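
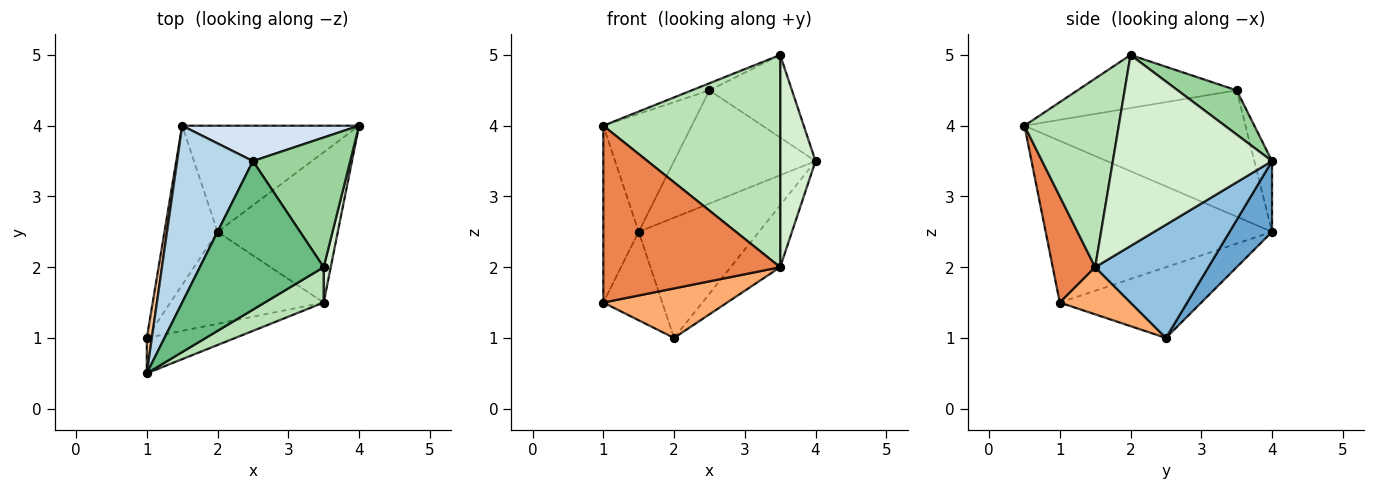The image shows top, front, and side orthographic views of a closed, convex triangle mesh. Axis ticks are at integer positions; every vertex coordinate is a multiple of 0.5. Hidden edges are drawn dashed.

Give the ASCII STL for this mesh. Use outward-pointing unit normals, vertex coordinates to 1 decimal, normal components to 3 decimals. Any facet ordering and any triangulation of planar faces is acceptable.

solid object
 facet normal 0.256 0.725 -0.640
  outer loop
   vertex 2.0 2.5 1.0
   vertex 1.5 4.0 2.5
   vertex 4.0 4.0 3.5
  endloop
 endfacet
 facet normal 0.656 0.287 -0.698
  outer loop
   vertex 3.5 1.5 2.0
   vertex 2.0 2.5 1.0
   vertex 4.0 4.0 3.5
  endloop
 endfacet
 facet normal -0.811 0.324 0.487
  outer loop
   vertex 2.5 3.5 4.5
   vertex 1.5 4.0 2.5
   vertex 1.0 0.5 4.0
  endloop
 endfacet
 facet normal -0.118 0.948 0.296
  outer loop
   vertex 2.5 3.5 4.5
   vertex 4.0 4.0 3.5
   vertex 1.5 4.0 2.5
  endloop
 endfacet
 facet normal 0.229 -0.955 -0.191
  outer loop
   vertex 1.0 1.0 1.5
   vertex 3.5 1.5 2.0
   vertex 1.0 0.5 4.0
  endloop
 endfacet
 facet normal 0.261 -0.458 -0.850
  outer loop
   vertex 1.0 1.0 1.5
   vertex 2.0 2.5 1.0
   vertex 3.5 1.5 2.0
  endloop
 endfacet
 facet normal -0.988 0.154 0.031
  outer loop
   vertex 1.0 1.0 1.5
   vertex 1.0 0.5 4.0
   vertex 1.5 4.0 2.5
  endloop
 endfacet
 facet normal -0.759 0.316 -0.569
  outer loop
   vertex 1.0 1.0 1.5
   vertex 1.5 4.0 2.5
   vertex 2.0 2.5 1.0
  endloop
 endfacet
 facet normal -0.394 0.044 0.918
  outer loop
   vertex 3.5 2.0 5.0
   vertex 2.5 3.5 4.5
   vertex 1.0 0.5 4.0
  endloop
 endfacet
 facet normal 0.358 0.501 0.788
  outer loop
   vertex 3.5 2.0 5.0
   vertex 4.0 4.0 3.5
   vertex 2.5 3.5 4.5
  endloop
 endfacet
 facet normal 0.466 -0.873 0.145
  outer loop
   vertex 3.5 2.0 5.0
   vertex 1.0 0.5 4.0
   vertex 3.5 1.5 2.0
  endloop
 endfacet
 facet normal 0.976 -0.217 0.036
  outer loop
   vertex 3.5 2.0 5.0
   vertex 3.5 1.5 2.0
   vertex 4.0 4.0 3.5
  endloop
 endfacet
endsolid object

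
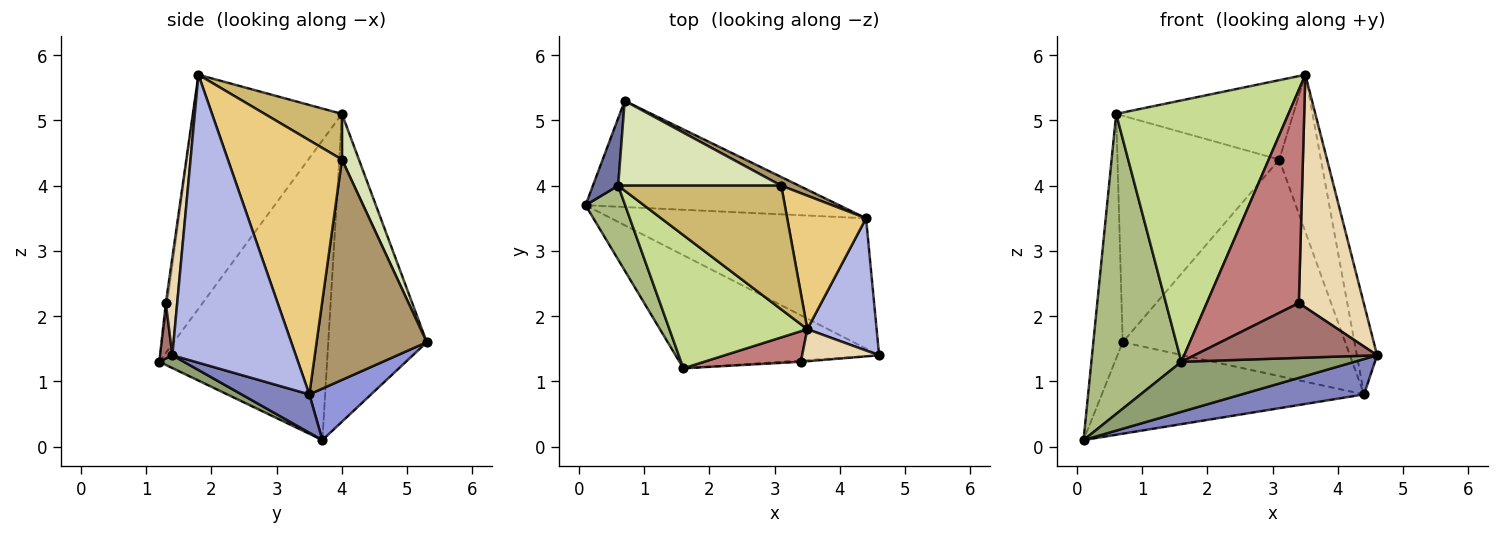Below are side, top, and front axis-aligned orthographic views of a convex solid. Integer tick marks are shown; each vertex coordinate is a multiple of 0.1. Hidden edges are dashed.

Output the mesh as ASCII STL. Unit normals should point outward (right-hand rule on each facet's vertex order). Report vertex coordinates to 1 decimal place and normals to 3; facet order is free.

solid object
 facet normal -0.955 0.285 0.078
  outer loop
   vertex 0.6 4.0 5.1
   vertex 0.7 5.3 1.6
   vertex 0.1 3.7 0.1
  endloop
 endfacet
 facet normal 0.143 -0.259 -0.955
  outer loop
   vertex 4.4 3.5 0.8
   vertex 4.6 1.4 1.4
   vertex 0.1 3.7 0.1
  endloop
 endfacet
 facet normal 0.152 0.645 -0.749
  outer loop
   vertex 4.4 3.5 0.8
   vertex 0.1 3.7 0.1
   vertex 0.7 5.3 1.6
  endloop
 endfacet
 facet normal 0.960 0.157 0.231
  outer loop
   vertex 4.4 3.5 0.8
   vertex 3.5 1.8 5.7
   vertex 4.6 1.4 1.4
  endloop
 endfacet
 facet normal 0.057 -0.404 -0.913
  outer loop
   vertex 1.6 1.2 1.3
   vertex 0.1 3.7 0.1
   vertex 4.6 1.4 1.4
  endloop
 endfacet
 facet normal -0.875 -0.470 0.116
  outer loop
   vertex 1.6 1.2 1.3
   vertex 0.6 4.0 5.1
   vertex 0.1 3.7 0.1
  endloop
 endfacet
 facet normal -0.610 -0.706 0.360
  outer loop
   vertex 1.6 1.2 1.3
   vertex 3.5 1.8 5.7
   vertex 0.6 4.0 5.1
  endloop
 endfacet
 facet normal 0.098 0.932 0.349
  outer loop
   vertex 3.1 4.0 4.4
   vertex 0.7 5.3 1.6
   vertex 0.6 4.0 5.1
  endloop
 endfacet
 facet normal 0.443 0.896 0.036
  outer loop
   vertex 3.1 4.0 4.4
   vertex 4.4 3.5 0.8
   vertex 0.7 5.3 1.6
  endloop
 endfacet
 facet normal 0.229 0.526 0.819
  outer loop
   vertex 3.1 4.0 4.4
   vertex 0.6 4.0 5.1
   vertex 3.5 1.8 5.7
  endloop
 endfacet
 facet normal 0.902 0.329 0.280
  outer loop
   vertex 3.1 4.0 4.4
   vertex 3.5 1.8 5.7
   vertex 4.4 3.5 0.8
  endloop
 endfacet
 facet normal 0.171 -0.976 0.135
  outer loop
   vertex 3.4 1.3 2.2
   vertex 4.6 1.4 1.4
   vertex 3.5 1.8 5.7
  endloop
 endfacet
 facet normal 0.067 -0.997 -0.024
  outer loop
   vertex 3.4 1.3 2.2
   vertex 1.6 1.2 1.3
   vertex 4.6 1.4 1.4
  endloop
 endfacet
 facet normal -0.016 -0.990 0.142
  outer loop
   vertex 3.4 1.3 2.2
   vertex 3.5 1.8 5.7
   vertex 1.6 1.2 1.3
  endloop
 endfacet
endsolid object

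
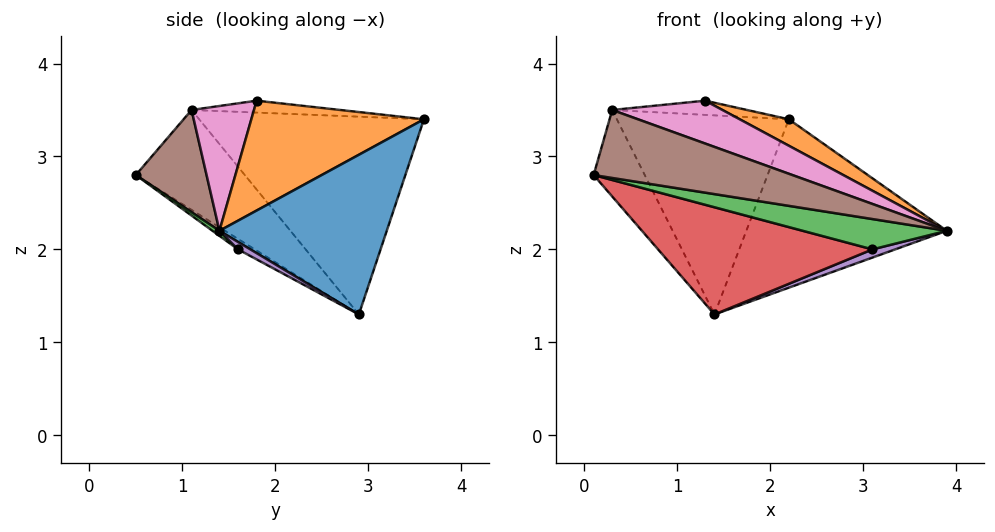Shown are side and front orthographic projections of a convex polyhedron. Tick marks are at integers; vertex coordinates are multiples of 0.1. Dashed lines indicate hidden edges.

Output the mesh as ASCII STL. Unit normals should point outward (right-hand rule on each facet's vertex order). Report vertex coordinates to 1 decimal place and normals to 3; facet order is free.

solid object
 facet normal 0.573 0.687 -0.447
  outer loop
   vertex 1.4 2.9 1.3
   vertex 2.2 3.6 3.4
   vertex 3.9 1.4 2.2
  endloop
 endfacet
 facet normal 0.455 -0.129 0.881
  outer loop
   vertex 1.3 1.8 3.6
   vertex 3.9 1.4 2.2
   vertex 2.2 3.6 3.4
  endloop
 endfacet
 facet normal 0.031 -0.642 -0.766
  outer loop
   vertex 3.1 1.6 2.0
   vertex 3.9 1.4 2.2
   vertex 0.1 0.5 2.8
  endloop
 endfacet
 facet normal -0.040 -0.514 -0.857
  outer loop
   vertex 3.1 1.6 2.0
   vertex 0.1 0.5 2.8
   vertex 1.4 2.9 1.3
  endloop
 endfacet
 facet normal 0.161 -0.296 -0.941
  outer loop
   vertex 3.1 1.6 2.0
   vertex 1.4 2.9 1.3
   vertex 3.9 1.4 2.2
  endloop
 endfacet
 facet normal 0.273 -0.768 0.580
  outer loop
   vertex 0.3 1.1 3.5
   vertex 0.1 0.5 2.8
   vertex 3.9 1.4 2.2
  endloop
 endfacet
 facet normal 0.321 -0.567 0.758
  outer loop
   vertex 0.3 1.1 3.5
   vertex 3.9 1.4 2.2
   vertex 1.3 1.8 3.6
  endloop
 endfacet
 facet normal -0.257 0.233 0.938
  outer loop
   vertex 0.3 1.1 3.5
   vertex 1.3 1.8 3.6
   vertex 2.2 3.6 3.4
  endloop
 endfacet
 facet normal -0.900 0.422 -0.105
  outer loop
   vertex 0.3 1.1 3.5
   vertex 1.4 2.9 1.3
   vertex 0.1 0.5 2.8
  endloop
 endfacet
 facet normal -0.790 0.605 0.100
  outer loop
   vertex 0.3 1.1 3.5
   vertex 2.2 3.6 3.4
   vertex 1.4 2.9 1.3
  endloop
 endfacet
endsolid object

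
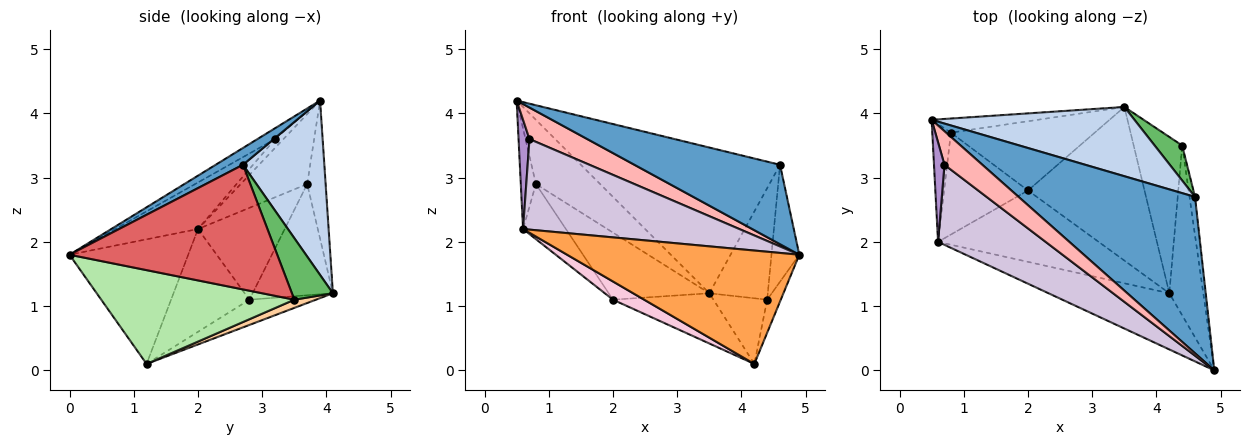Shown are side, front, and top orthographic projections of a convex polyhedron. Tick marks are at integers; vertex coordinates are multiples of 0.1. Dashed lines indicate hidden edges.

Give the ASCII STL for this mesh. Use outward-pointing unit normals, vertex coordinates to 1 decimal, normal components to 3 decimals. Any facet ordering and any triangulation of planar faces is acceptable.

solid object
 facet normal 0.085 -0.451 0.888
  outer loop
   vertex 4.6 2.7 3.2
   vertex 0.5 3.9 4.2
   vertex 4.9 0.0 1.8
  endloop
 endfacet
 facet normal 0.346 0.847 0.403
  outer loop
   vertex 4.6 2.7 3.2
   vertex 3.5 4.1 1.2
   vertex 0.5 3.9 4.2
  endloop
 endfacet
 facet normal -0.416 -0.815 -0.404
  outer loop
   vertex 0.6 2.0 2.2
   vertex 4.2 1.2 0.1
   vertex 4.9 0.0 1.8
  endloop
 endfacet
 facet normal 0.154 0.383 -0.911
  outer loop
   vertex 4.4 3.5 1.1
   vertex 4.2 1.2 0.1
   vertex 3.5 4.1 1.2
  endloop
 endfacet
 facet normal 0.556 0.793 0.249
  outer loop
   vertex 4.4 3.5 1.1
   vertex 3.5 4.1 1.2
   vertex 4.6 2.7 3.2
  endloop
 endfacet
 facet normal 0.938 0.066 -0.340
  outer loop
   vertex 4.4 3.5 1.1
   vertex 4.9 0.0 1.8
   vertex 4.2 1.2 0.1
  endloop
 endfacet
 facet normal 0.990 0.133 -0.044
  outer loop
   vertex 4.4 3.5 1.1
   vertex 4.6 2.7 3.2
   vertex 4.9 0.0 1.8
  endloop
 endfacet
 facet normal -0.205 -0.670 0.714
  outer loop
   vertex 0.7 3.2 3.6
   vertex 4.9 0.0 1.8
   vertex 0.5 3.9 4.2
  endloop
 endfacet
 facet normal -0.492 -0.643 0.587
  outer loop
   vertex 0.7 3.2 3.6
   vertex 0.5 3.9 4.2
   vertex 0.6 2.0 2.2
  endloop
 endfacet
 facet normal -0.276 -0.720 0.637
  outer loop
   vertex 0.7 3.2 3.6
   vertex 0.6 2.0 2.2
   vertex 4.9 0.0 1.8
  endloop
 endfacet
 facet normal -0.270 0.940 -0.207
  outer loop
   vertex 0.8 3.7 2.9
   vertex 0.5 3.9 4.2
   vertex 3.5 4.1 1.2
  endloop
 endfacet
 facet normal -0.944 0.214 -0.251
  outer loop
   vertex 0.8 3.7 2.9
   vertex 0.6 2.0 2.2
   vertex 0.5 3.9 4.2
  endloop
 endfacet
 facet normal -0.202 0.304 -0.931
  outer loop
   vertex 2.0 2.8 1.1
   vertex 3.5 4.1 1.2
   vertex 4.2 1.2 0.1
  endloop
 endfacet
 facet normal -0.527 -0.210 -0.823
  outer loop
   vertex 2.0 2.8 1.1
   vertex 4.2 1.2 0.1
   vertex 0.6 2.0 2.2
  endloop
 endfacet
 facet normal -0.485 0.608 -0.628
  outer loop
   vertex 2.0 2.8 1.1
   vertex 0.8 3.7 2.9
   vertex 3.5 4.1 1.2
  endloop
 endfacet
 facet normal -0.694 0.343 -0.634
  outer loop
   vertex 2.0 2.8 1.1
   vertex 0.6 2.0 2.2
   vertex 0.8 3.7 2.9
  endloop
 endfacet
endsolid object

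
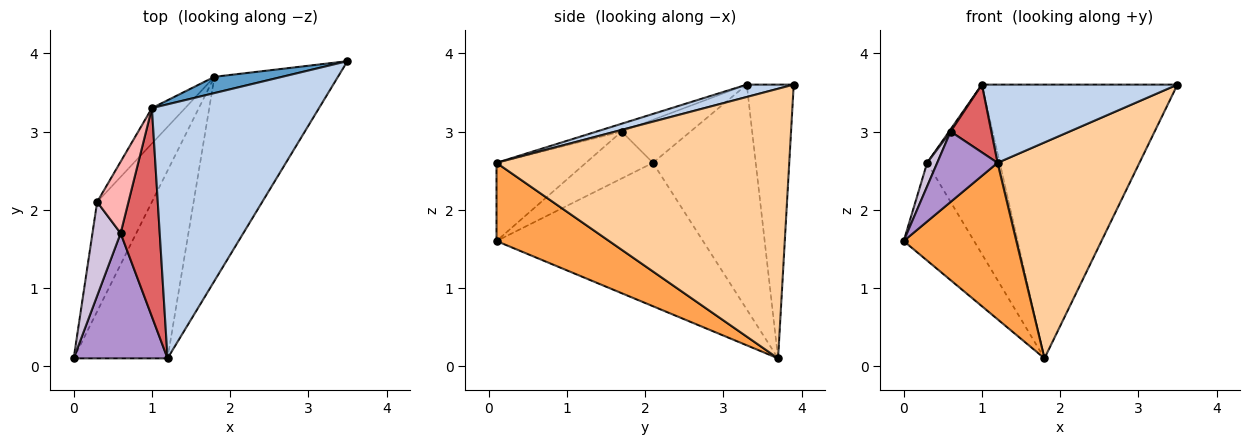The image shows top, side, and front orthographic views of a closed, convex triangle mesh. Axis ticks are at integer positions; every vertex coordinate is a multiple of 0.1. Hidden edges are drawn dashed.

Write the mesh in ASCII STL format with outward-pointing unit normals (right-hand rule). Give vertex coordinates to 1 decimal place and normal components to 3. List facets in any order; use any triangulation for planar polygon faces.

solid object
 facet normal -0.233 0.971 0.058
  outer loop
   vertex 1.8 3.7 0.1
   vertex 1.0 3.3 3.6
   vertex 3.5 3.9 3.6
  endloop
 endfacet
 facet normal 0.070 -0.294 0.953
  outer loop
   vertex 1.2 0.1 2.6
   vertex 3.5 3.9 3.6
   vertex 1.0 3.3 3.6
  endloop
 endfacet
 facet normal 0.539 -0.539 -0.647
  outer loop
   vertex 1.2 0.1 2.6
   vertex 0.0 0.1 1.6
   vertex 1.8 3.7 0.1
  endloop
 endfacet
 facet normal 0.832 -0.403 -0.381
  outer loop
   vertex 1.2 0.1 2.6
   vertex 1.8 3.7 0.1
   vertex 3.5 3.9 3.6
  endloop
 endfacet
 facet normal -0.890 0.303 -0.340
  outer loop
   vertex 0.3 2.1 2.6
   vertex 1.8 3.7 0.1
   vertex 0.0 0.1 1.6
  endloop
 endfacet
 facet normal -0.811 0.573 -0.120
  outer loop
   vertex 0.3 2.1 2.6
   vertex 1.0 3.3 3.6
   vertex 1.8 3.7 0.1
  endloop
 endfacet
 facet normal -0.187 -0.304 0.934
  outer loop
   vertex 0.6 1.7 3.0
   vertex 1.2 0.1 2.6
   vertex 1.0 3.3 3.6
  endloop
 endfacet
 facet normal -0.809 -0.018 0.588
  outer loop
   vertex 0.6 1.7 3.0
   vertex 1.0 3.3 3.6
   vertex 0.3 2.1 2.6
  endloop
 endfacet
 facet normal -0.588 -0.397 0.705
  outer loop
   vertex 0.6 1.7 3.0
   vertex 0.0 0.1 1.6
   vertex 1.2 0.1 2.6
  endloop
 endfacet
 facet normal -0.850 -0.128 0.510
  outer loop
   vertex 0.6 1.7 3.0
   vertex 0.3 2.1 2.6
   vertex 0.0 0.1 1.6
  endloop
 endfacet
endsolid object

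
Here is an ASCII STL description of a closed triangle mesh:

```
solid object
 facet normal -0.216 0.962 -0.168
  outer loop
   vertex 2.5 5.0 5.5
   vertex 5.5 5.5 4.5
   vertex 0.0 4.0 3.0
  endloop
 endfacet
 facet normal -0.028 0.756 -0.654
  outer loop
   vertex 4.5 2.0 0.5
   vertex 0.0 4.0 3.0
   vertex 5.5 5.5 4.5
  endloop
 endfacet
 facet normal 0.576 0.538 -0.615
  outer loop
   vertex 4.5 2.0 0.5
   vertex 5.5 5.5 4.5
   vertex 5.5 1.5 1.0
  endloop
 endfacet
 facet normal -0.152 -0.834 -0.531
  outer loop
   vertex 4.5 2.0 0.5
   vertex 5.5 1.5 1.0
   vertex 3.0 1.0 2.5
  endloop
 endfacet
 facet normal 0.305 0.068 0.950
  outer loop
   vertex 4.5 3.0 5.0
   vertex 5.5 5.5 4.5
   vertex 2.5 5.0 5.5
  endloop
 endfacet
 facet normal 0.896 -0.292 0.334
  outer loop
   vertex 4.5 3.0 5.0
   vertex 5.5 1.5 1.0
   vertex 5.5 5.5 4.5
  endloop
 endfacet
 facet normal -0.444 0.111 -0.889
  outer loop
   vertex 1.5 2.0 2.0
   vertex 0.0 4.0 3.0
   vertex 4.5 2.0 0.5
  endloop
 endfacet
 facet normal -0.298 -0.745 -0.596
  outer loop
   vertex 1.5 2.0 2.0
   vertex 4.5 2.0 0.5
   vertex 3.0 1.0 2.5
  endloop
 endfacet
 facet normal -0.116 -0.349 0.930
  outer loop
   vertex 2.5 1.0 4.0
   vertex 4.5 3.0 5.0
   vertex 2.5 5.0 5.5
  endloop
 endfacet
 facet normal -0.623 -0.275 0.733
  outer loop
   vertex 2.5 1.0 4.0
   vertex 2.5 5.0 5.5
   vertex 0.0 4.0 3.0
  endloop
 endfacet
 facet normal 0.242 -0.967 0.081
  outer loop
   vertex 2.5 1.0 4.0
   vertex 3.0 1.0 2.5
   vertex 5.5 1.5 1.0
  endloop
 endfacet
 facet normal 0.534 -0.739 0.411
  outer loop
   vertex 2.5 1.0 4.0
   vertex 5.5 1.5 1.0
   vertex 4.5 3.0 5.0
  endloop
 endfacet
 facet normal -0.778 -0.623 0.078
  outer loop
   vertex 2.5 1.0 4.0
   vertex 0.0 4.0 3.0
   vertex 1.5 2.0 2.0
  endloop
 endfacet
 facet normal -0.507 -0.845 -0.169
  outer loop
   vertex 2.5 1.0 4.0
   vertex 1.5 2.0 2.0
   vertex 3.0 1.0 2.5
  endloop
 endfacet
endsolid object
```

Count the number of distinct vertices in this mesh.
9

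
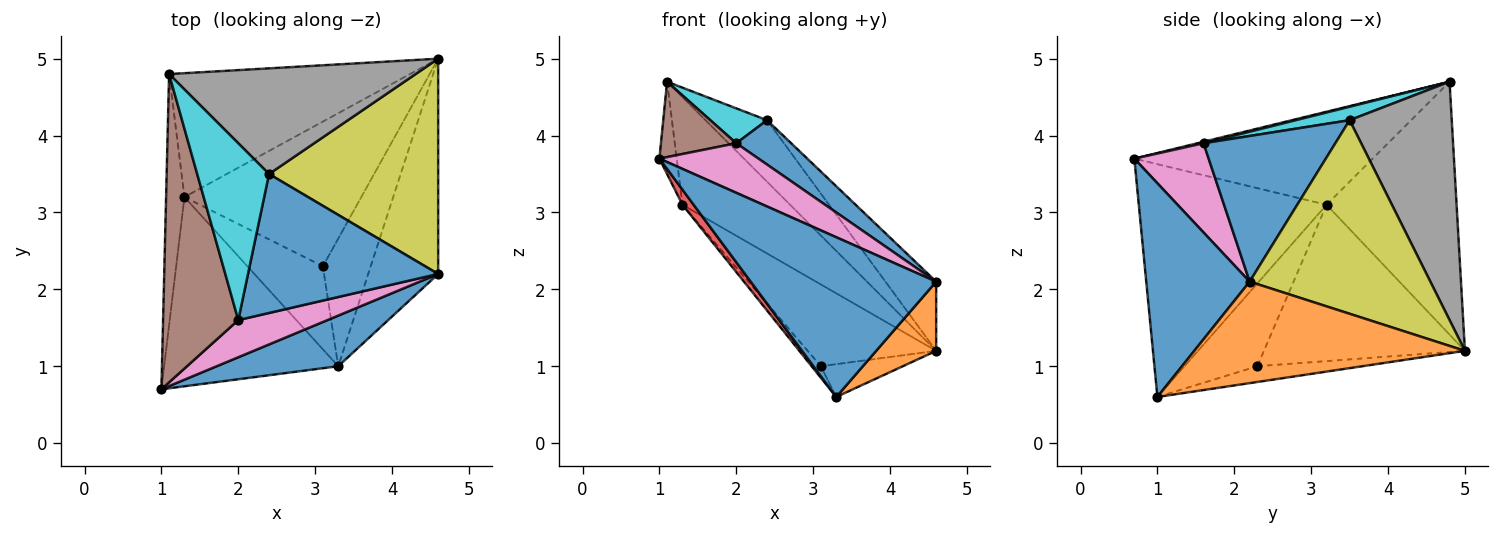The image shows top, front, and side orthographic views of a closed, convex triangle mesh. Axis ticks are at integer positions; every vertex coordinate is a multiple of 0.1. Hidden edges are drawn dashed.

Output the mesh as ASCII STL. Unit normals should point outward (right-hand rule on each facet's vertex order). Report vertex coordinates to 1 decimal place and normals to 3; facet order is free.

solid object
 facet normal 0.469 -0.842 0.267
  outer loop
   vertex 4.6 2.2 2.1
   vertex 1.0 0.7 3.7
   vertex 3.3 1.0 0.6
  endloop
 endfacet
 facet normal 0.810 -0.179 -0.558
  outer loop
   vertex 4.6 2.2 2.1
   vertex 3.3 1.0 0.6
   vertex 4.6 5.0 1.2
  endloop
 endfacet
 facet normal -0.979 0.071 -0.193
  outer loop
   vertex 1.3 3.2 3.1
   vertex 1.0 0.7 3.7
   vertex 1.1 4.8 4.7
  endloop
 endfacet
 facet normal -0.800 -0.048 -0.598
  outer loop
   vertex 1.3 3.2 3.1
   vertex 3.3 1.0 0.6
   vertex 1.0 0.7 3.7
  endloop
 endfacet
 facet normal -0.621 0.514 -0.592
  outer loop
   vertex 1.3 3.2 3.1
   vertex 1.1 4.8 4.7
   vertex 4.6 5.0 1.2
  endloop
 endfacet
 facet normal 0.019 -0.237 0.971
  outer loop
   vertex 2.0 1.6 3.9
   vertex 1.1 4.8 4.7
   vertex 1.0 0.7 3.7
  endloop
 endfacet
 facet normal 0.514 -0.686 0.514
  outer loop
   vertex 2.0 1.6 3.9
   vertex 1.0 0.7 3.7
   vertex 4.6 2.2 2.1
  endloop
 endfacet
 facet normal 0.641 0.386 0.663
  outer loop
   vertex 2.4 3.5 4.2
   vertex 4.6 5.0 1.2
   vertex 1.1 4.8 4.7
  endloop
 endfacet
 facet normal 0.737 0.207 0.644
  outer loop
   vertex 2.4 3.5 4.2
   vertex 4.6 2.2 2.1
   vertex 4.6 5.0 1.2
  endloop
 endfacet
 facet normal 0.181 -0.190 0.965
  outer loop
   vertex 2.4 3.5 4.2
   vertex 1.1 4.8 4.7
   vertex 2.0 1.6 3.9
  endloop
 endfacet
 facet normal 0.589 -0.246 0.770
  outer loop
   vertex 2.4 3.5 4.2
   vertex 2.0 1.6 3.9
   vertex 4.6 2.2 2.1
  endloop
 endfacet
 facet normal -0.304 0.237 -0.923
  outer loop
   vertex 3.1 2.3 1.0
   vertex 4.6 5.0 1.2
   vertex 3.3 1.0 0.6
  endloop
 endfacet
 facet normal -0.610 0.390 -0.690
  outer loop
   vertex 3.1 2.3 1.0
   vertex 1.3 3.2 3.1
   vertex 4.6 5.0 1.2
  endloop
 endfacet
 facet normal -0.736 0.093 -0.671
  outer loop
   vertex 3.1 2.3 1.0
   vertex 3.3 1.0 0.6
   vertex 1.3 3.2 3.1
  endloop
 endfacet
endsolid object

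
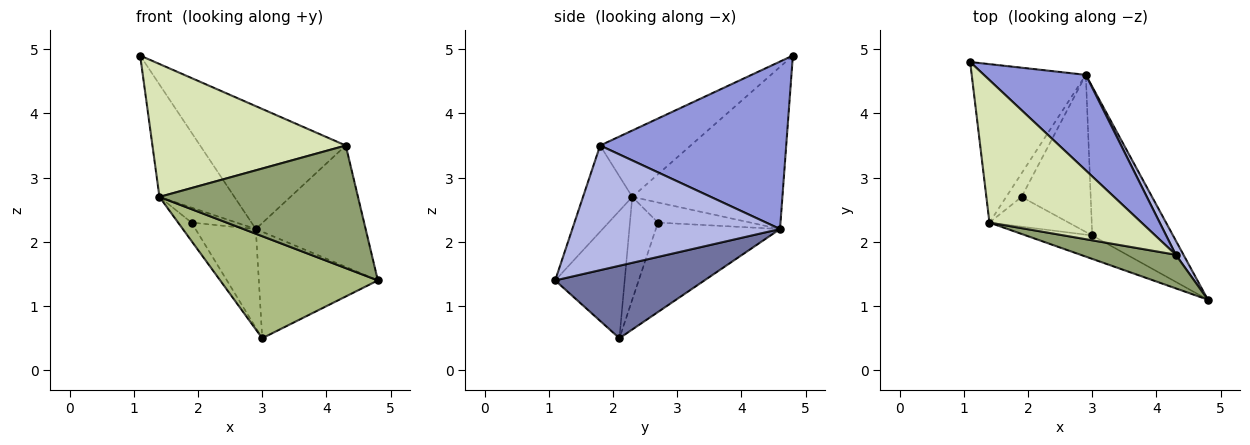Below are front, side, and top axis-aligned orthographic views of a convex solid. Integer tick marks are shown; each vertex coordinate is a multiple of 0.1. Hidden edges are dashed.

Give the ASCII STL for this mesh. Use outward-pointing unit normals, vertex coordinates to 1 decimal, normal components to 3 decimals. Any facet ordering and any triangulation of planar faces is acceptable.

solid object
 facet normal 0.590 0.470 -0.657
  outer loop
   vertex 2.9 4.6 2.2
   vertex 4.8 1.1 1.4
   vertex 3.0 2.1 0.5
  endloop
 endfacet
 facet normal -0.739 0.359 -0.571
  outer loop
   vertex 2.9 4.6 2.2
   vertex 3.0 2.1 0.5
   vertex 1.9 2.7 2.3
  endloop
 endfacet
 facet normal 0.710 0.556 0.432
  outer loop
   vertex 4.3 1.8 3.5
   vertex 2.9 4.6 2.2
   vertex 1.1 4.8 4.9
  endloop
 endfacet
 facet normal 0.883 0.467 0.055
  outer loop
   vertex 4.3 1.8 3.5
   vertex 4.8 1.1 1.4
   vertex 2.9 4.6 2.2
  endloop
 endfacet
 facet normal -0.233 -0.938 0.257
  outer loop
   vertex 1.4 2.3 2.7
   vertex 4.8 1.1 1.4
   vertex 4.3 1.8 3.5
  endloop
 endfacet
 facet normal -0.395 -0.896 -0.206
  outer loop
   vertex 1.4 2.3 2.7
   vertex 3.0 2.1 0.5
   vertex 4.8 1.1 1.4
  endloop
 endfacet
 facet normal -0.740 0.355 -0.571
  outer loop
   vertex 1.4 2.3 2.7
   vertex 1.9 2.7 2.3
   vertex 3.0 2.1 0.5
  endloop
 endfacet
 facet normal -0.304 -0.650 0.697
  outer loop
   vertex 1.4 2.3 2.7
   vertex 4.3 1.8 3.5
   vertex 1.1 4.8 4.9
  endloop
 endfacet
 facet normal -0.757 0.378 -0.533
  outer loop
   vertex 1.4 2.3 2.7
   vertex 1.1 4.8 4.9
   vertex 2.9 4.6 2.2
  endloop
 endfacet
 facet normal -0.741 0.360 -0.566
  outer loop
   vertex 1.4 2.3 2.7
   vertex 2.9 4.6 2.2
   vertex 1.9 2.7 2.3
  endloop
 endfacet
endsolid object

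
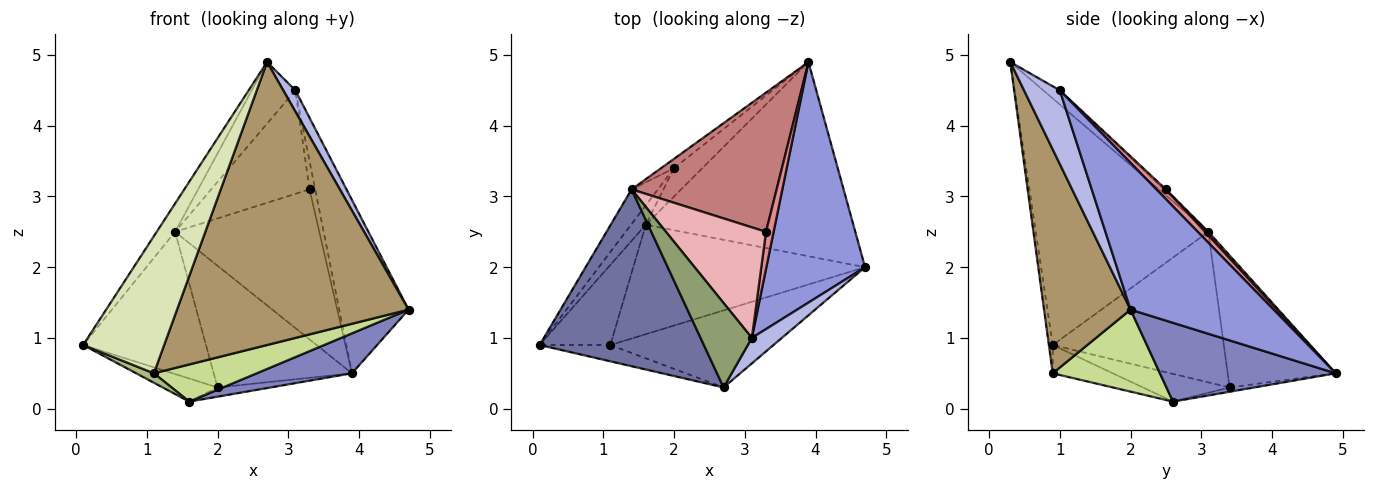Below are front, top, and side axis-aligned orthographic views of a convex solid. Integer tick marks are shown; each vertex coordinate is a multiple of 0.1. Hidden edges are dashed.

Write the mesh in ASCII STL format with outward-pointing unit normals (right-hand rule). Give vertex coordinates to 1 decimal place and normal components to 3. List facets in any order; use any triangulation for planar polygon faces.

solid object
 facet normal -0.829 0.088 0.552
  outer loop
   vertex 1.4 3.1 2.5
   vertex 0.1 0.9 0.9
   vertex 2.7 0.3 4.9
  endloop
 endfacet
 facet normal 0.348 -0.189 -0.918
  outer loop
   vertex 1.6 2.6 0.1
   vertex 3.9 4.9 0.5
   vertex 4.7 2.0 1.4
  endloop
 endfacet
 facet normal 0.770 0.373 0.518
  outer loop
   vertex 3.1 1.0 4.5
   vertex 4.7 2.0 1.4
   vertex 3.9 4.9 0.5
  endloop
 endfacet
 facet normal 0.884 -0.300 0.359
  outer loop
   vertex 3.1 1.0 4.5
   vertex 2.7 0.3 4.9
   vertex 4.7 2.0 1.4
  endloop
 endfacet
 facet normal -0.218 0.575 0.789
  outer loop
   vertex 3.1 1.0 4.5
   vertex 1.4 3.1 2.5
   vertex 2.7 0.3 4.9
  endloop
 endfacet
 facet normal -0.369 -0.109 -0.923
  outer loop
   vertex 1.1 0.9 0.5
   vertex 0.1 0.9 0.9
   vertex 1.6 2.6 0.1
  endloop
 endfacet
 facet normal 0.318 -0.305 -0.898
  outer loop
   vertex 1.1 0.9 0.5
   vertex 1.6 2.6 0.1
   vertex 4.7 2.0 1.4
  endloop
 endfacet
 facet normal -0.047 -0.992 -0.118
  outer loop
   vertex 1.1 0.9 0.5
   vertex 2.7 0.3 4.9
   vertex 0.1 0.9 0.9
  endloop
 endfacet
 facet normal 0.339 -0.908 -0.247
  outer loop
   vertex 1.1 0.9 0.5
   vertex 4.7 2.0 1.4
   vertex 2.7 0.3 4.9
  endloop
 endfacet
 facet normal -0.615 0.787 -0.060
  outer loop
   vertex 2.0 3.4 0.3
   vertex 1.4 3.1 2.5
   vertex 3.9 4.9 0.5
  endloop
 endfacet
 facet normal -0.143 0.307 -0.941
  outer loop
   vertex 2.0 3.4 0.3
   vertex 3.9 4.9 0.5
   vertex 1.6 2.6 0.1
  endloop
 endfacet
 facet normal -0.804 0.577 -0.141
  outer loop
   vertex 2.0 3.4 0.3
   vertex 0.1 0.9 0.9
   vertex 1.4 3.1 2.5
  endloop
 endfacet
 facet normal -0.771 0.488 -0.409
  outer loop
   vertex 2.0 3.4 0.3
   vertex 1.6 2.6 0.1
   vertex 0.1 0.9 0.9
  endloop
 endfacet
 facet normal 0.017 0.733 0.680
  outer loop
   vertex 3.3 2.5 3.1
   vertex 3.9 4.9 0.5
   vertex 1.4 3.1 2.5
  endloop
 endfacet
 facet normal 0.715 0.424 0.556
  outer loop
   vertex 3.3 2.5 3.1
   vertex 3.1 1.0 4.5
   vertex 3.9 4.9 0.5
  endloop
 endfacet
 facet normal -0.015 0.683 0.730
  outer loop
   vertex 3.3 2.5 3.1
   vertex 1.4 3.1 2.5
   vertex 3.1 1.0 4.5
  endloop
 endfacet
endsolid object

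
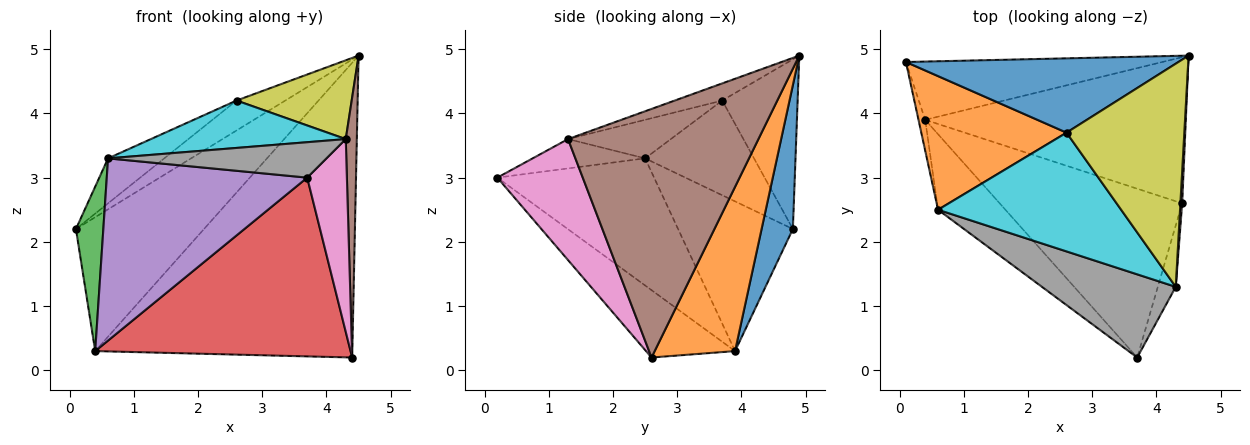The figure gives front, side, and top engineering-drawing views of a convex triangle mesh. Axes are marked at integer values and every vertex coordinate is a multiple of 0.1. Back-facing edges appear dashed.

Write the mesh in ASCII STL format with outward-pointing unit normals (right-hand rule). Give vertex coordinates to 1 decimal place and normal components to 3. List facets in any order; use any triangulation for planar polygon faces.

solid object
 facet normal 0.219 0.895 -0.389
  outer loop
   vertex 0.4 3.9 0.3
   vertex 0.1 4.8 2.2
   vertex 4.5 4.9 4.9
  endloop
 endfacet
 facet normal 0.270 0.863 -0.428
  outer loop
   vertex 0.4 3.9 0.3
   vertex 4.5 4.9 4.9
   vertex 4.4 2.6 0.2
  endloop
 endfacet
 facet normal -0.972 -0.232 -0.044
  outer loop
   vertex 0.4 3.9 0.3
   vertex 0.6 2.5 3.3
   vertex 0.1 4.8 2.2
  endloop
 endfacet
 facet normal -0.246 -0.705 -0.666
  outer loop
   vertex 0.4 3.9 0.3
   vertex 4.4 2.6 0.2
   vertex 3.7 0.2 3.0
  endloop
 endfacet
 facet normal -0.586 -0.749 -0.310
  outer loop
   vertex 0.4 3.9 0.3
   vertex 3.7 0.2 3.0
   vertex 0.6 2.5 3.3
  endloop
 endfacet
 facet normal 0.998 -0.058 0.007
  outer loop
   vertex 4.3 1.3 3.6
   vertex 4.4 2.6 0.2
   vertex 4.5 4.9 4.9
  endloop
 endfacet
 facet normal 0.899 -0.418 -0.133
  outer loop
   vertex 4.3 1.3 3.6
   vertex 3.7 0.2 3.0
   vertex 4.4 2.6 0.2
  endloop
 endfacet
 facet normal -0.198 -0.384 0.902
  outer loop
   vertex 4.3 1.3 3.6
   vertex 0.6 2.5 3.3
   vertex 3.7 0.2 3.0
  endloop
 endfacet
 facet normal -0.136 -0.330 0.934
  outer loop
   vertex 2.6 3.7 4.2
   vertex 4.3 1.3 3.6
   vertex 4.5 4.9 4.9
  endloop
 endfacet
 facet normal -0.192 -0.364 0.911
  outer loop
   vertex 2.6 3.7 4.2
   vertex 0.6 2.5 3.3
   vertex 4.3 1.3 3.6
  endloop
 endfacet
 facet normal -0.500 0.323 0.803
  outer loop
   vertex 2.6 3.7 4.2
   vertex 4.5 4.9 4.9
   vertex 0.1 4.8 2.2
  endloop
 endfacet
 facet normal -0.526 0.271 0.806
  outer loop
   vertex 2.6 3.7 4.2
   vertex 0.1 4.8 2.2
   vertex 0.6 2.5 3.3
  endloop
 endfacet
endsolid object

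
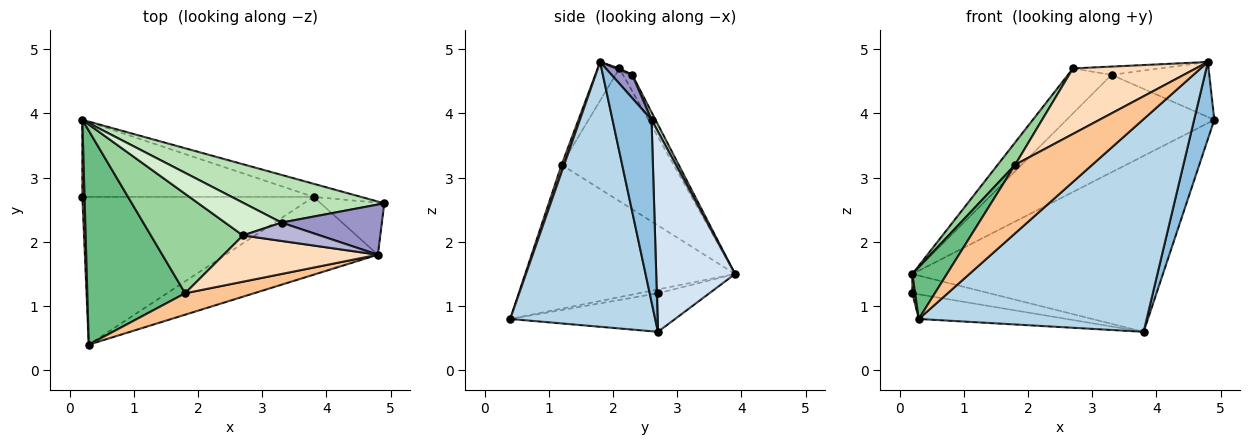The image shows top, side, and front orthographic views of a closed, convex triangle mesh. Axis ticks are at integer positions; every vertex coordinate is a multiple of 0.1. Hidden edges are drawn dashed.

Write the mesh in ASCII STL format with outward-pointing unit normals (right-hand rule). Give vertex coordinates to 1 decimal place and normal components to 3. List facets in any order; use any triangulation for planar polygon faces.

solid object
 facet normal -0.162 0.162 -0.973
  outer loop
   vertex 3.8 2.7 0.6
   vertex 0.3 0.4 0.8
   vertex 0.2 2.7 1.2
  endloop
 endfacet
 facet normal 0.848 -0.439 -0.296
  outer loop
   vertex 4.8 1.8 4.8
   vertex 3.8 2.7 0.6
   vertex 4.9 2.6 3.9
  endloop
 endfacet
 facet normal 0.513 -0.806 -0.295
  outer loop
   vertex 4.8 1.8 4.8
   vertex 0.3 0.4 0.8
   vertex 3.8 2.7 0.6
  endloop
 endfacet
 facet normal 0.299 0.951 -0.071
  outer loop
   vertex 0.2 3.9 1.5
   vertex 4.9 2.6 3.9
   vertex 3.8 2.7 0.6
  endloop
 endfacet
 facet normal -0.160 0.239 -0.958
  outer loop
   vertex 0.2 3.9 1.5
   vertex 3.8 2.7 0.6
   vertex 0.2 2.7 1.2
  endloop
 endfacet
 facet normal -0.862 -0.123 0.492
  outer loop
   vertex 0.2 3.9 1.5
   vertex 0.2 2.7 1.2
   vertex 0.3 0.4 0.8
  endloop
 endfacet
 facet normal 0.032 -0.954 0.298
  outer loop
   vertex 1.8 1.2 3.2
   vertex 0.3 0.4 0.8
   vertex 4.8 1.8 4.8
  endloop
 endfacet
 facet normal -0.143 -0.809 0.571
  outer loop
   vertex 1.8 1.2 3.2
   vertex 4.8 1.8 4.8
   vertex 2.7 2.1 4.7
  endloop
 endfacet
 facet normal -0.819 -0.135 0.557
  outer loop
   vertex 1.8 1.2 3.2
   vertex 0.2 3.9 1.5
   vertex 0.3 0.4 0.8
  endloop
 endfacet
 facet normal -0.815 -0.127 0.565
  outer loop
   vertex 1.8 1.2 3.2
   vertex 2.7 2.1 4.7
   vertex 0.2 3.9 1.5
  endloop
 endfacet
 facet normal 0.024 0.898 0.440
  outer loop
   vertex 3.3 2.3 4.6
   vertex 4.9 2.6 3.9
   vertex 0.2 3.9 1.5
  endloop
 endfacet
 facet normal -0.169 0.797 0.580
  outer loop
   vertex 3.3 2.3 4.6
   vertex 0.2 3.9 1.5
   vertex 2.7 2.1 4.7
  endloop
 endfacet
 facet normal 0.154 0.730 0.666
  outer loop
   vertex 3.3 2.3 4.6
   vertex 4.8 1.8 4.8
   vertex 4.9 2.6 3.9
  endloop
 endfacet
 facet normal 0.015 0.410 0.912
  outer loop
   vertex 3.3 2.3 4.6
   vertex 2.7 2.1 4.7
   vertex 4.8 1.8 4.8
  endloop
 endfacet
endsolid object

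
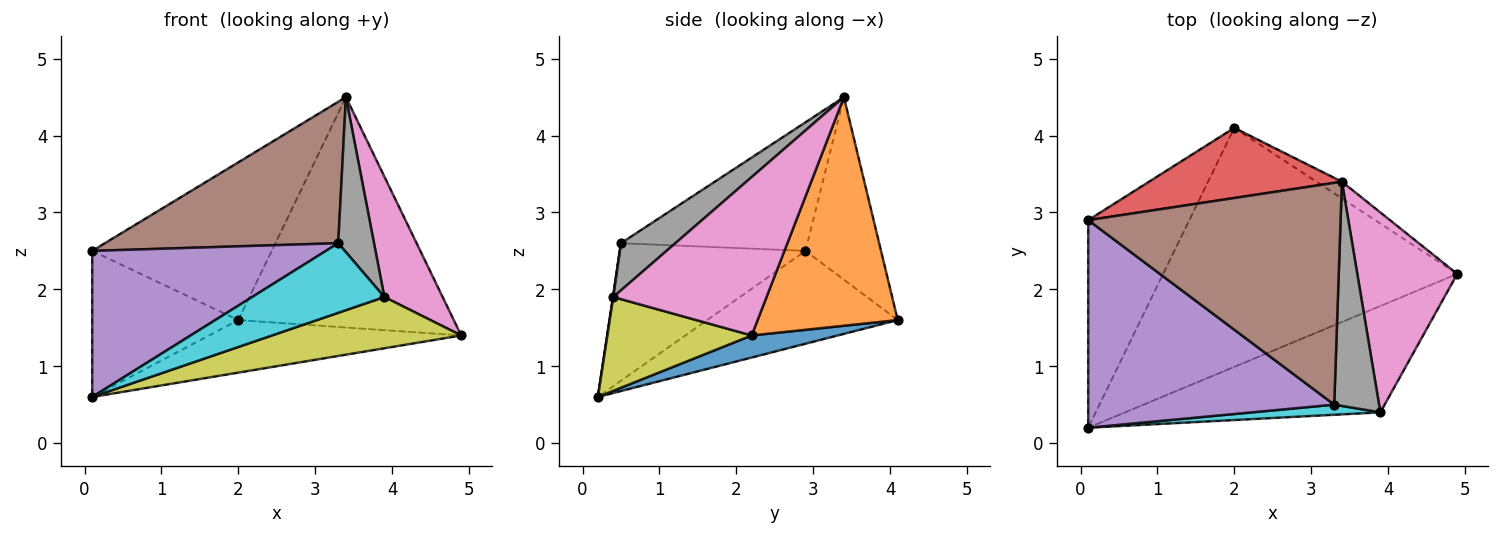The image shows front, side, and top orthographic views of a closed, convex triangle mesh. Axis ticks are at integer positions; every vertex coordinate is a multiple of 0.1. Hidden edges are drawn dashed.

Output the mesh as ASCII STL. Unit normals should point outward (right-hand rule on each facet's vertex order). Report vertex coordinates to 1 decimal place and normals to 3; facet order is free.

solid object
 facet normal 0.073 0.214 -0.974
  outer loop
   vertex 2.0 4.1 1.6
   vertex 4.9 2.2 1.4
   vertex 0.1 0.2 0.6
  endloop
 endfacet
 facet normal 0.544 0.837 -0.061
  outer loop
   vertex 3.4 3.4 4.5
   vertex 4.9 2.2 1.4
   vertex 2.0 4.1 1.6
  endloop
 endfacet
 facet normal -0.600 0.460 -0.654
  outer loop
   vertex 0.1 2.9 2.5
   vertex 2.0 4.1 1.6
   vertex 0.1 0.2 0.6
  endloop
 endfacet
 facet normal -0.359 0.853 0.379
  outer loop
   vertex 0.1 2.9 2.5
   vertex 3.4 3.4 4.5
   vertex 2.0 4.1 1.6
  endloop
 endfacet
 facet normal -0.416 -0.523 0.744
  outer loop
   vertex 3.3 0.5 2.6
   vertex 0.1 2.9 2.5
   vertex 0.1 0.2 0.6
  endloop
 endfacet
 facet normal -0.395 -0.494 0.775
  outer loop
   vertex 3.3 0.5 2.6
   vertex 3.4 3.4 4.5
   vertex 0.1 2.9 2.5
  endloop
 endfacet
 facet normal 0.805 -0.306 0.508
  outer loop
   vertex 3.9 0.4 1.9
   vertex 4.9 2.2 1.4
   vertex 3.4 3.4 4.5
  endloop
 endfacet
 facet normal 0.654 -0.430 0.622
  outer loop
   vertex 3.9 0.4 1.9
   vertex 3.4 3.4 4.5
   vertex 3.3 0.5 2.6
  endloop
 endfacet
 facet normal 0.314 -0.412 -0.855
  outer loop
   vertex 3.9 0.4 1.9
   vertex 0.1 0.2 0.6
   vertex 4.9 2.2 1.4
  endloop
 endfacet
 facet normal 0.003 -0.990 0.144
  outer loop
   vertex 3.9 0.4 1.9
   vertex 3.3 0.5 2.6
   vertex 0.1 0.2 0.6
  endloop
 endfacet
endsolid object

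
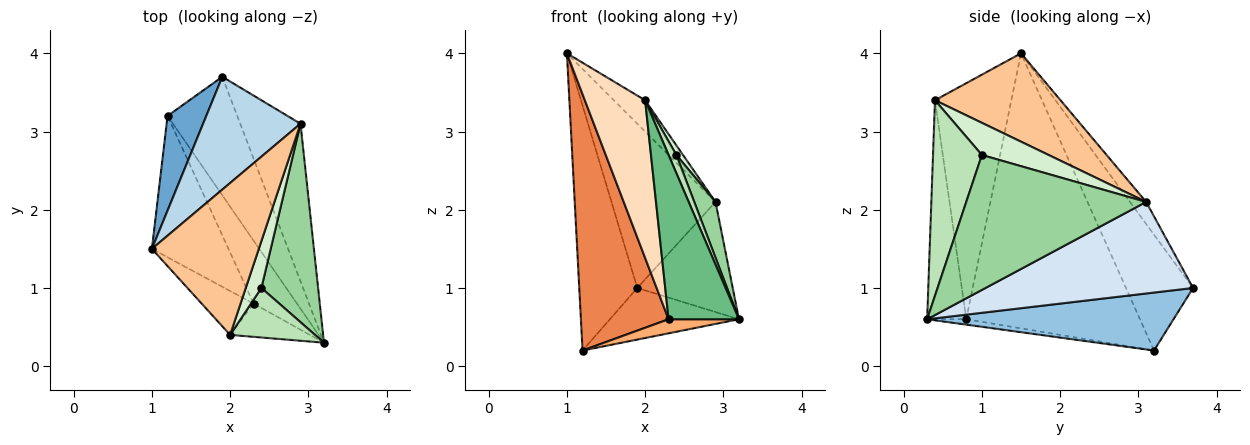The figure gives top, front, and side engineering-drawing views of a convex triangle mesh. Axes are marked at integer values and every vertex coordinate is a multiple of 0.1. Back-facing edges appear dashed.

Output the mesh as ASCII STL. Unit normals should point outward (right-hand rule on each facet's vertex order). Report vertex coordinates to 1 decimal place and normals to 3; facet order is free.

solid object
 facet normal -0.733 0.634 0.245
  outer loop
   vertex 1.2 3.2 0.2
   vertex 1.0 1.5 4.0
   vertex 1.9 3.7 1.0
  endloop
 endfacet
 facet normal 0.606 0.318 -0.729
  outer loop
   vertex 1.2 3.2 0.2
   vertex 1.9 3.7 1.0
   vertex 3.2 0.3 0.6
  endloop
 endfacet
 facet normal -0.127 0.818 0.562
  outer loop
   vertex 2.9 3.1 2.1
   vertex 1.9 3.7 1.0
   vertex 1.0 1.5 4.0
  endloop
 endfacet
 facet normal 0.780 0.359 -0.513
  outer loop
   vertex 2.9 3.1 2.1
   vertex 3.2 0.3 0.6
   vertex 1.9 3.7 1.0
  endloop
 endfacet
 facet normal -0.866 -0.437 -0.241
  outer loop
   vertex 2.3 0.8 0.6
   vertex 1.0 1.5 4.0
   vertex 1.2 3.2 0.2
  endloop
 endfacet
 facet normal -0.120 -0.217 -0.969
  outer loop
   vertex 2.3 0.8 0.6
   vertex 1.2 3.2 0.2
   vertex 3.2 0.3 0.6
  endloop
 endfacet
 facet normal 0.629 0.157 0.761
  outer loop
   vertex 2.0 0.4 3.4
   vertex 2.9 3.1 2.1
   vertex 1.0 1.5 4.0
  endloop
 endfacet
 facet normal -0.774 -0.610 -0.170
  outer loop
   vertex 2.0 0.4 3.4
   vertex 1.0 1.5 4.0
   vertex 2.3 0.8 0.6
  endloop
 endfacet
 facet normal -0.478 -0.861 -0.174
  outer loop
   vertex 2.0 0.4 3.4
   vertex 2.3 0.8 0.6
   vertex 3.2 0.3 0.6
  endloop
 endfacet
 facet normal 0.916 -0.108 0.385
  outer loop
   vertex 2.4 1.0 2.7
   vertex 3.2 0.3 0.6
   vertex 2.9 3.1 2.1
  endloop
 endfacet
 facet normal 0.908 -0.145 0.394
  outer loop
   vertex 2.4 1.0 2.7
   vertex 2.0 0.4 3.4
   vertex 3.2 0.3 0.6
  endloop
 endfacet
 facet normal 0.896 -0.089 0.436
  outer loop
   vertex 2.4 1.0 2.7
   vertex 2.9 3.1 2.1
   vertex 2.0 0.4 3.4
  endloop
 endfacet
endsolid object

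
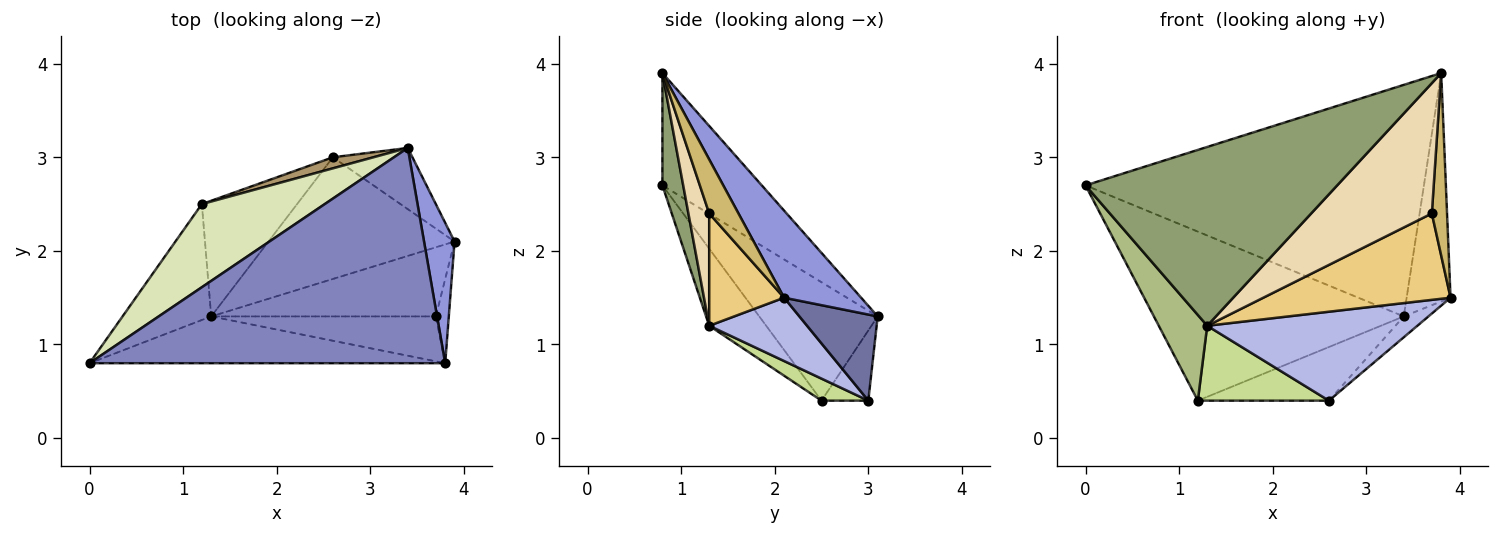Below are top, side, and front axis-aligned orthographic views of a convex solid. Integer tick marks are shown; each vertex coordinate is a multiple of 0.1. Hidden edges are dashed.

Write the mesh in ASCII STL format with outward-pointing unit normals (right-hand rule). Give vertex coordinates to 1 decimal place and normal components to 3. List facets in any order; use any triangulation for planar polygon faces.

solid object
 facet normal 0.716 0.226 -0.661
  outer loop
   vertex 3.4 3.1 1.3
   vertex 3.9 2.1 1.5
   vertex 2.6 3.0 0.4
  endloop
 endfacet
 facet normal -0.210 0.716 0.666
  outer loop
   vertex 3.8 0.8 3.9
   vertex 3.4 3.1 1.3
   vertex 0.0 0.8 2.7
  endloop
 endfacet
 facet normal 0.831 0.474 0.291
  outer loop
   vertex 3.8 0.8 3.9
   vertex 3.9 2.1 1.5
   vertex 3.4 3.1 1.3
  endloop
 endfacet
 facet normal 0.265 -0.569 -0.779
  outer loop
   vertex 1.3 1.3 1.2
   vertex 2.6 3.0 0.4
   vertex 3.9 2.1 1.5
  endloop
 endfacet
 facet normal 0.080 -0.964 -0.252
  outer loop
   vertex 1.3 1.3 1.2
   vertex 3.8 0.8 3.9
   vertex 0.0 0.8 2.7
  endloop
 endfacet
 facet normal -0.573 -0.487 -0.659
  outer loop
   vertex 1.2 2.5 0.4
   vertex 1.3 1.3 1.2
   vertex 0.0 0.8 2.7
  endloop
 endfacet
 facet normal 0.191 -0.533 -0.824
  outer loop
   vertex 1.2 2.5 0.4
   vertex 2.6 3.0 0.4
   vertex 1.3 1.3 1.2
  endloop
 endfacet
 facet normal -0.391 0.826 0.406
  outer loop
   vertex 1.2 2.5 0.4
   vertex 0.0 0.8 2.7
   vertex 3.4 3.1 1.3
  endloop
 endfacet
 facet normal -0.330 0.924 0.191
  outer loop
   vertex 1.2 2.5 0.4
   vertex 3.4 3.1 1.3
   vertex 2.6 3.0 0.4
  endloop
 endfacet
 facet normal 0.868 -0.451 -0.208
  outer loop
   vertex 3.7 1.3 2.4
   vertex 3.9 2.1 1.5
   vertex 3.8 0.8 3.9
  endloop
 endfacet
 facet normal 0.298 -0.745 -0.596
  outer loop
   vertex 3.7 1.3 2.4
   vertex 1.3 1.3 1.2
   vertex 3.9 2.1 1.5
  endloop
 endfacet
 facet normal 0.161 -0.933 -0.322
  outer loop
   vertex 3.7 1.3 2.4
   vertex 3.8 0.8 3.9
   vertex 1.3 1.3 1.2
  endloop
 endfacet
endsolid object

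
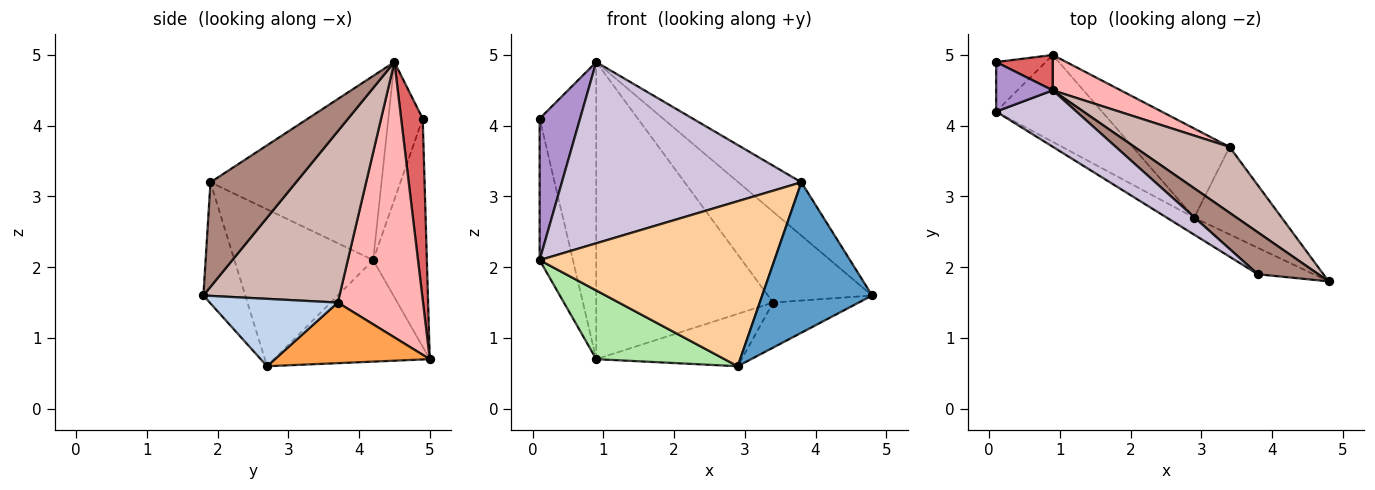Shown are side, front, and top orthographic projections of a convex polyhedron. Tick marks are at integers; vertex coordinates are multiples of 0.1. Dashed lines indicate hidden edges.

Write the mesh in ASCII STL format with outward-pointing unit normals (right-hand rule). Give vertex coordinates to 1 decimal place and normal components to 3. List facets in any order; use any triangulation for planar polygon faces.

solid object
 facet normal -0.351 -0.922 -0.162
  outer loop
   vertex 3.8 1.9 3.2
   vertex 2.9 2.7 0.6
   vertex 4.8 1.8 1.6
  endloop
 endfacet
 facet normal 0.565 0.378 -0.734
  outer loop
   vertex 3.4 3.7 1.5
   vertex 4.8 1.8 1.6
   vertex 2.9 2.7 0.6
  endloop
 endfacet
 facet normal 0.475 0.446 -0.759
  outer loop
   vertex 3.4 3.7 1.5
   vertex 2.9 2.7 0.6
   vertex 0.9 5.0 0.7
  endloop
 endfacet
 facet normal -0.507 -0.858 -0.088
  outer loop
   vertex 0.1 4.2 2.1
   vertex 2.9 2.7 0.6
   vertex 3.8 1.9 3.2
  endloop
 endfacet
 facet normal -0.836 0.518 -0.181
  outer loop
   vertex 0.1 4.2 2.1
   vertex 0.1 4.9 4.1
   vertex 0.9 5.0 0.7
  endloop
 endfacet
 facet normal -0.601 -0.496 -0.627
  outer loop
   vertex 0.1 4.2 2.1
   vertex 0.9 5.0 0.7
   vertex 2.9 2.7 0.6
  endloop
 endfacet
 facet normal 0.354 0.929 0.111
  outer loop
   vertex 0.9 4.5 4.9
   vertex 0.9 5.0 0.7
   vertex 0.1 4.9 4.1
  endloop
 endfacet
 facet normal 0.432 0.896 0.107
  outer loop
   vertex 0.9 4.5 4.9
   vertex 3.4 3.7 1.5
   vertex 0.9 5.0 0.7
  endloop
 endfacet
 facet normal -0.626 -0.736 0.258
  outer loop
   vertex 0.9 4.5 4.9
   vertex 0.1 4.9 4.1
   vertex 0.1 4.2 2.1
  endloop
 endfacet
 facet normal -0.563 -0.789 0.245
  outer loop
   vertex 0.9 4.5 4.9
   vertex 0.1 4.2 2.1
   vertex 3.8 1.9 3.2
  endloop
 endfacet
 facet normal 0.730 0.538 0.422
  outer loop
   vertex 0.9 4.5 4.9
   vertex 3.8 1.9 3.2
   vertex 4.8 1.8 1.6
  endloop
 endfacet
 facet normal 0.726 0.556 0.403
  outer loop
   vertex 0.9 4.5 4.9
   vertex 4.8 1.8 1.6
   vertex 3.4 3.7 1.5
  endloop
 endfacet
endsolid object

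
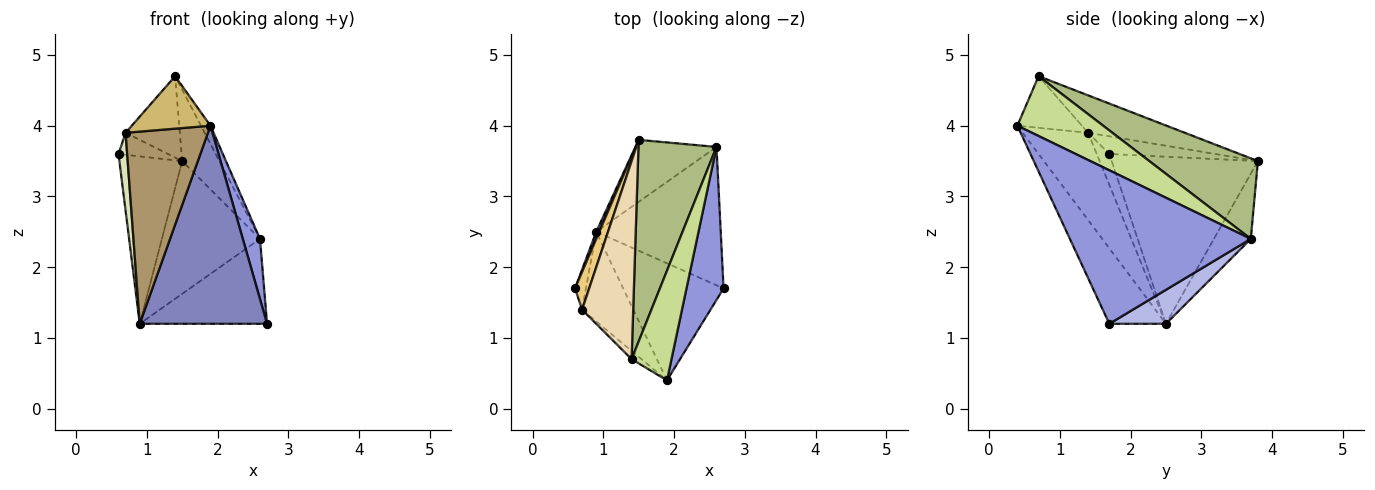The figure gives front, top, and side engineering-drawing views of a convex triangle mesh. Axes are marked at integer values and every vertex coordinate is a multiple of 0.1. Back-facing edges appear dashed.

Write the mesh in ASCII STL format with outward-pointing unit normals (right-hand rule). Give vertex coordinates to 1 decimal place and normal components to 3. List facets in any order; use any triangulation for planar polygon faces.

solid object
 facet normal -0.919 0.395 0.017
  outer loop
   vertex 0.9 2.5 1.2
   vertex 0.6 1.7 3.6
   vertex 1.5 3.8 3.5
  endloop
 endfacet
 facet normal -0.357 -0.804 -0.475
  outer loop
   vertex 0.9 2.5 1.2
   vertex 2.7 1.7 1.2
   vertex 1.9 0.4 4.0
  endloop
 endfacet
 facet normal 0.968 -0.092 0.234
  outer loop
   vertex 2.6 3.7 2.4
   vertex 1.9 0.4 4.0
   vertex 2.7 1.7 1.2
  endloop
 endfacet
 facet normal 0.226 0.509 -0.830
  outer loop
   vertex 2.6 3.7 2.4
   vertex 2.7 1.7 1.2
   vertex 0.9 2.5 1.2
  endloop
 endfacet
 facet normal -0.323 0.858 -0.401
  outer loop
   vertex 2.6 3.7 2.4
   vertex 0.9 2.5 1.2
   vertex 1.5 3.8 3.5
  endloop
 endfacet
 facet normal 0.697 0.239 0.676
  outer loop
   vertex 2.6 3.7 2.4
   vertex 1.5 3.8 3.5
   vertex 1.4 0.7 4.7
  endloop
 endfacet
 facet normal 0.829 0.092 0.552
  outer loop
   vertex 2.6 3.7 2.4
   vertex 1.4 0.7 4.7
   vertex 1.9 0.4 4.0
  endloop
 endfacet
 facet normal -0.791 -0.544 -0.280
  outer loop
   vertex 0.7 1.4 3.9
   vertex 0.6 1.7 3.6
   vertex 0.9 2.5 1.2
  endloop
 endfacet
 facet normal -0.584 -0.735 -0.343
  outer loop
   vertex 0.7 1.4 3.9
   vertex 0.9 2.5 1.2
   vertex 1.9 0.4 4.0
  endloop
 endfacet
 facet normal -0.630 -0.768 -0.121
  outer loop
   vertex 0.7 1.4 3.9
   vertex 1.9 0.4 4.0
   vertex 1.4 0.7 4.7
  endloop
 endfacet
 facet normal -0.734 0.342 0.587
  outer loop
   vertex 0.7 1.4 3.9
   vertex 1.5 3.8 3.5
   vertex 0.6 1.7 3.6
  endloop
 endfacet
 facet normal -0.561 0.315 0.766
  outer loop
   vertex 0.7 1.4 3.9
   vertex 1.4 0.7 4.7
   vertex 1.5 3.8 3.5
  endloop
 endfacet
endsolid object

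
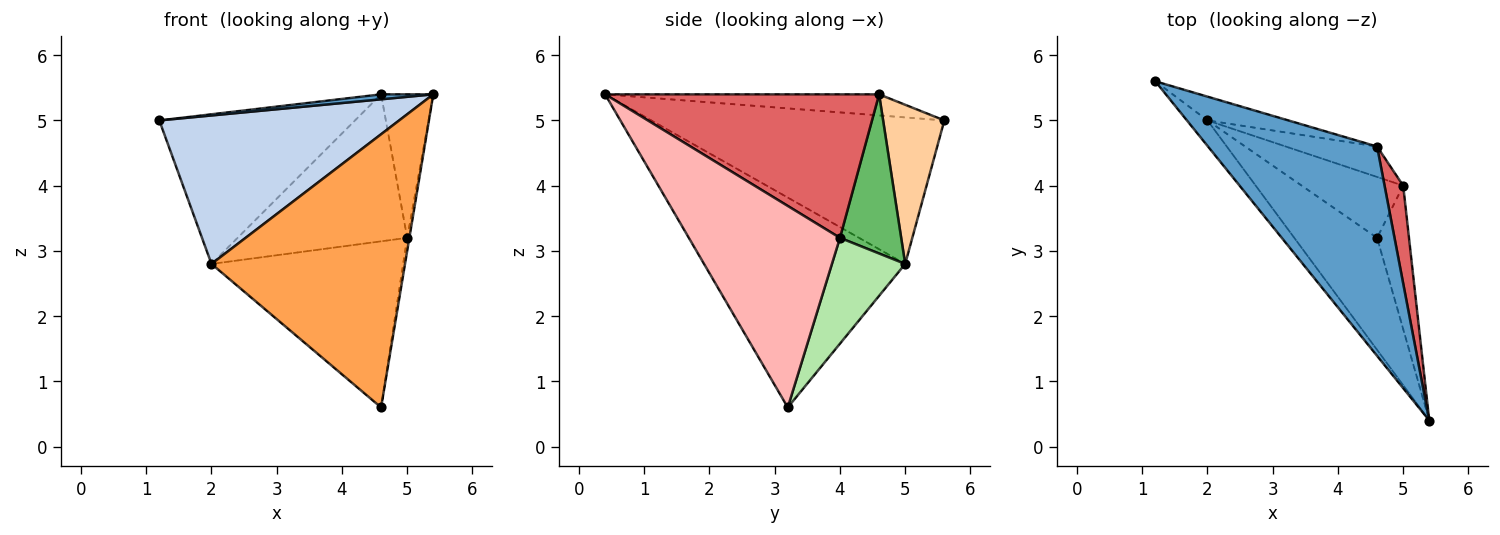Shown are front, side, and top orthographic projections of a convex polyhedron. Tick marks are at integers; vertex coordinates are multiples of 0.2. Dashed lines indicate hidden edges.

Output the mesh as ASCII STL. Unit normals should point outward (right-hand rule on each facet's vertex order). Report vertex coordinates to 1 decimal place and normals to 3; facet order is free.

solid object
 facet normal -0.124 -0.024 0.992
  outer loop
   vertex 4.6 4.6 5.4
   vertex 1.2 5.6 5.0
   vertex 5.4 0.4 5.4
  endloop
 endfacet
 facet normal -0.769 -0.630 -0.108
  outer loop
   vertex 2.0 5.0 2.8
   vertex 5.4 0.4 5.4
   vertex 1.2 5.6 5.0
  endloop
 endfacet
 facet normal -0.693 -0.667 -0.274
  outer loop
   vertex 2.0 5.0 2.8
   vertex 4.6 3.2 0.6
   vertex 5.4 0.4 5.4
  endloop
 endfacet
 facet normal 0.295 0.944 -0.150
  outer loop
   vertex 2.0 5.0 2.8
   vertex 1.2 5.6 5.0
   vertex 4.6 4.6 5.4
  endloop
 endfacet
 facet normal 0.333 0.923 -0.191
  outer loop
   vertex 5.0 4.0 3.2
   vertex 2.0 5.0 2.8
   vertex 4.6 4.6 5.4
  endloop
 endfacet
 facet normal 0.338 0.884 -0.324
  outer loop
   vertex 5.0 4.0 3.2
   vertex 4.6 3.2 0.6
   vertex 2.0 5.0 2.8
  endloop
 endfacet
 facet normal 0.974 0.186 0.127
  outer loop
   vertex 5.0 4.0 3.2
   vertex 4.6 4.6 5.4
   vertex 5.4 0.4 5.4
  endloop
 endfacet
 facet normal 0.988 0.014 -0.156
  outer loop
   vertex 5.0 4.0 3.2
   vertex 5.4 0.4 5.4
   vertex 4.6 3.2 0.6
  endloop
 endfacet
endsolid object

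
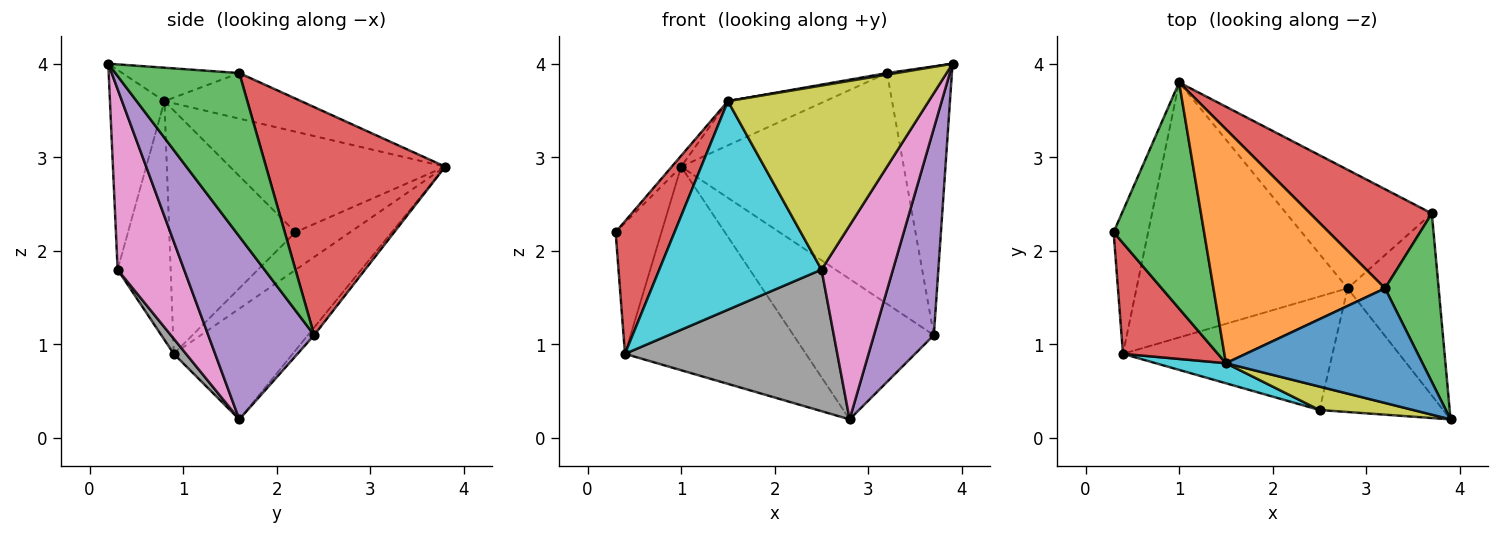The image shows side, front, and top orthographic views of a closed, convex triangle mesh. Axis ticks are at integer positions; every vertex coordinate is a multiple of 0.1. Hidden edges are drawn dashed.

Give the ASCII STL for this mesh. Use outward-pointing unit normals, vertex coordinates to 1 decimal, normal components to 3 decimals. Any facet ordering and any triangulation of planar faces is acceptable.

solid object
 facet normal -0.628 0.526 -0.574
  outer loop
   vertex 0.4 0.9 0.9
   vertex 0.3 2.2 2.2
   vertex 1.0 3.8 2.9
  endloop
 endfacet
 facet normal -0.379 0.577 -0.723
  outer loop
   vertex 0.4 0.9 0.9
   vertex 1.0 3.8 2.9
   vertex 2.8 1.6 0.2
  endloop
 endfacet
 facet normal -0.743 0.032 0.669
  outer loop
   vertex 1.5 0.8 3.6
   vertex 1.0 3.8 2.9
   vertex 0.3 2.2 2.2
  endloop
 endfacet
 facet normal -0.854 -0.399 0.333
  outer loop
   vertex 1.5 0.8 3.6
   vertex 0.3 2.2 2.2
   vertex 0.4 0.9 0.9
  endloop
 endfacet
 facet normal 0.799 -0.451 -0.398
  outer loop
   vertex 3.7 2.4 1.1
   vertex 3.9 0.2 4.0
   vertex 2.8 1.6 0.2
  endloop
 endfacet
 facet normal -0.034 0.764 -0.645
  outer loop
   vertex 3.7 2.4 1.1
   vertex 2.8 1.6 0.2
   vertex 1.0 3.8 2.9
  endloop
 endfacet
 facet normal 0.617 -0.663 -0.423
  outer loop
   vertex 2.5 0.3 1.8
   vertex 2.8 1.6 0.2
   vertex 3.9 0.2 4.0
  endloop
 endfacet
 facet normal 0.045 -0.779 -0.625
  outer loop
   vertex 2.5 0.3 1.8
   vertex 0.4 0.9 0.9
   vertex 2.8 1.6 0.2
  endloop
 endfacet
 facet normal -0.260 -0.958 0.122
  outer loop
   vertex 2.5 0.3 1.8
   vertex 3.9 0.2 4.0
   vertex 1.5 0.8 3.6
  endloop
 endfacet
 facet normal -0.309 -0.947 0.091
  outer loop
   vertex 2.5 0.3 1.8
   vertex 1.5 0.8 3.6
   vertex 0.4 0.9 0.9
  endloop
 endfacet
 facet normal -0.168 -0.013 0.986
  outer loop
   vertex 3.2 1.6 3.9
   vertex 1.5 0.8 3.6
   vertex 3.9 0.2 4.0
  endloop
 endfacet
 facet normal -0.252 0.180 0.951
  outer loop
   vertex 3.2 1.6 3.9
   vertex 1.0 3.8 2.9
   vertex 1.5 0.8 3.6
  endloop
 endfacet
 facet normal 0.851 0.445 0.279
  outer loop
   vertex 3.2 1.6 3.9
   vertex 3.9 0.2 4.0
   vertex 3.7 2.4 1.1
  endloop
 endfacet
 facet normal 0.595 0.739 0.317
  outer loop
   vertex 3.2 1.6 3.9
   vertex 3.7 2.4 1.1
   vertex 1.0 3.8 2.9
  endloop
 endfacet
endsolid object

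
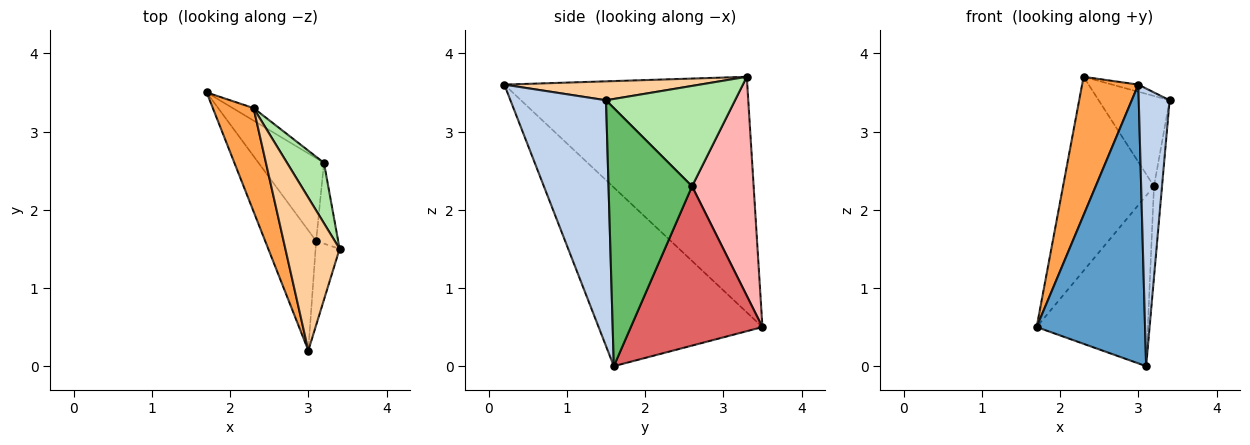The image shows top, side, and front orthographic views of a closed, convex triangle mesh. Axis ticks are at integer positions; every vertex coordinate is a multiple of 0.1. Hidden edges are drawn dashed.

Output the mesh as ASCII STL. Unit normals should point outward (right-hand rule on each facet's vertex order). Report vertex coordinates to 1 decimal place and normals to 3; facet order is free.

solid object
 facet normal -0.811 -0.537 -0.231
  outer loop
   vertex 3.1 1.6 0.0
   vertex 3.0 0.2 3.6
   vertex 1.7 3.5 0.5
  endloop
 endfacet
 facet normal 0.948 -0.306 -0.093
  outer loop
   vertex 3.1 1.6 0.0
   vertex 3.4 1.5 3.4
   vertex 3.0 0.2 3.6
  endloop
 endfacet
 facet normal -0.961 -0.222 0.166
  outer loop
   vertex 2.3 3.3 3.7
   vertex 1.7 3.5 0.5
   vertex 3.0 0.2 3.6
  endloop
 endfacet
 facet normal 0.329 0.044 0.943
  outer loop
   vertex 2.3 3.3 3.7
   vertex 3.0 0.2 3.6
   vertex 3.4 1.5 3.4
  endloop
 endfacet
 facet normal 0.992 0.096 -0.085
  outer loop
   vertex 3.2 2.6 2.3
   vertex 3.4 1.5 3.4
   vertex 3.1 1.6 0.0
  endloop
 endfacet
 facet normal 0.834 0.459 0.307
  outer loop
   vertex 3.2 2.6 2.3
   vertex 2.3 3.3 3.7
   vertex 3.4 1.5 3.4
  endloop
 endfacet
 facet normal 0.729 0.616 -0.299
  outer loop
   vertex 3.2 2.6 2.3
   vertex 3.1 1.6 0.0
   vertex 1.7 3.5 0.5
  endloop
 endfacet
 facet normal 0.560 0.827 -0.053
  outer loop
   vertex 3.2 2.6 2.3
   vertex 1.7 3.5 0.5
   vertex 2.3 3.3 3.7
  endloop
 endfacet
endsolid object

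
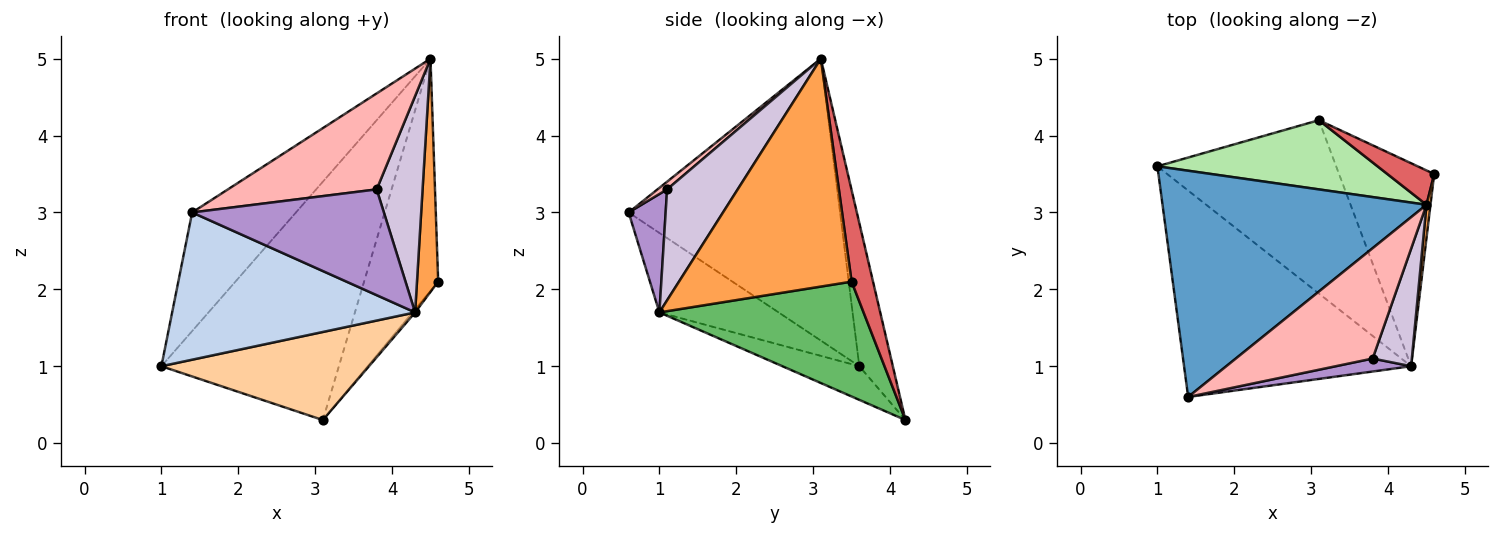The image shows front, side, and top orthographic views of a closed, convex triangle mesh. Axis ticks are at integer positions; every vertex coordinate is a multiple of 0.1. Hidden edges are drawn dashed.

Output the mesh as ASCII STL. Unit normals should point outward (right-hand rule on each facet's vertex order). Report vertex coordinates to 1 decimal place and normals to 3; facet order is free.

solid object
 facet normal -0.687 0.337 0.643
  outer loop
   vertex 4.5 3.1 5.0
   vertex 1.0 3.6 1.0
   vertex 1.4 0.6 3.0
  endloop
 endfacet
 facet normal -0.274 -0.559 -0.783
  outer loop
   vertex 4.3 1.0 1.7
   vertex 1.4 0.6 3.0
   vertex 1.0 3.6 1.0
  endloop
 endfacet
 facet normal 0.992 -0.122 0.017
  outer loop
   vertex 4.3 1.0 1.7
   vertex 4.6 3.5 2.1
   vertex 4.5 3.1 5.0
  endloop
 endfacet
 facet normal -0.165 -0.447 -0.879
  outer loop
   vertex 3.1 4.2 0.3
   vertex 4.3 1.0 1.7
   vertex 1.0 3.6 1.0
  endloop
 endfacet
 facet normal 0.770 0.010 -0.638
  outer loop
   vertex 3.1 4.2 0.3
   vertex 4.6 3.5 2.1
   vertex 4.3 1.0 1.7
  endloop
 endfacet
 facet normal -0.179 0.945 0.274
  outer loop
   vertex 3.1 4.2 0.3
   vertex 1.0 3.6 1.0
   vertex 4.5 3.1 5.0
  endloop
 endfacet
 facet normal 0.275 0.951 0.141
  outer loop
   vertex 3.1 4.2 0.3
   vertex 4.5 3.1 5.0
   vertex 4.6 3.5 2.1
  endloop
 endfacet
 facet normal 0.042 -0.656 0.754
  outer loop
   vertex 3.8 1.1 3.3
   vertex 4.5 3.1 5.0
   vertex 1.4 0.6 3.0
  endloop
 endfacet
 facet normal 0.188 -0.975 0.120
  outer loop
   vertex 3.8 1.1 3.3
   vertex 1.4 0.6 3.0
   vertex 4.3 1.0 1.7
  endloop
 endfacet
 facet normal 0.804 -0.523 0.284
  outer loop
   vertex 3.8 1.1 3.3
   vertex 4.3 1.0 1.7
   vertex 4.5 3.1 5.0
  endloop
 endfacet
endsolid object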